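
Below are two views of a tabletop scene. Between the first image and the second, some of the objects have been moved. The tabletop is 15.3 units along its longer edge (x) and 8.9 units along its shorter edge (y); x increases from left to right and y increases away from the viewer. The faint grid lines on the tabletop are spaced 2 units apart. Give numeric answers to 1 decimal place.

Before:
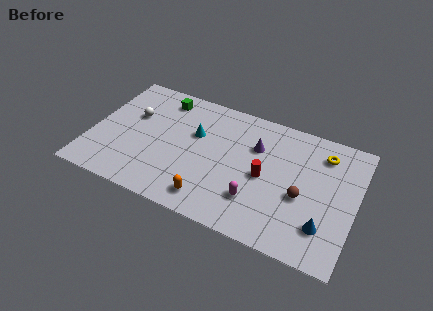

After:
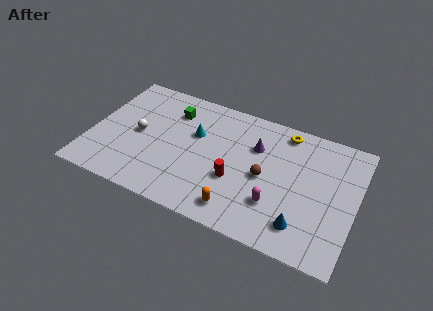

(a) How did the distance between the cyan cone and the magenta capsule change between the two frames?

+0.8

The distance was about 5.0 in the first image and 5.8 in the second, so they moved 0.8 units further apart.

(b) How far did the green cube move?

1.0

From (3.7, 7.5) to (4.4, 6.8), the green cube covered √(0.7² + 0.7²) ≈ 1.0 units.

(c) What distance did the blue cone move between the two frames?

1.3

The blue cone was near (13.7, 2.2) before and (12.5, 1.8) after, so it travelled √(1.2² + 0.4²) ≈ 1.3 units.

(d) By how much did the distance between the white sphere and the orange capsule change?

+0.3

The distance was about 6.6 in the first image and 6.9 in the second, so they moved 0.3 units further apart.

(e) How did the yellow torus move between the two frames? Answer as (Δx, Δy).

(-2.3, 0.7)

The yellow torus started near (13.2, 7.1) and ended near (10.9, 7.8).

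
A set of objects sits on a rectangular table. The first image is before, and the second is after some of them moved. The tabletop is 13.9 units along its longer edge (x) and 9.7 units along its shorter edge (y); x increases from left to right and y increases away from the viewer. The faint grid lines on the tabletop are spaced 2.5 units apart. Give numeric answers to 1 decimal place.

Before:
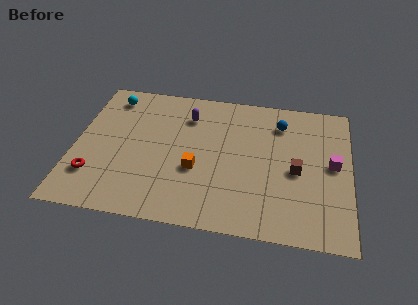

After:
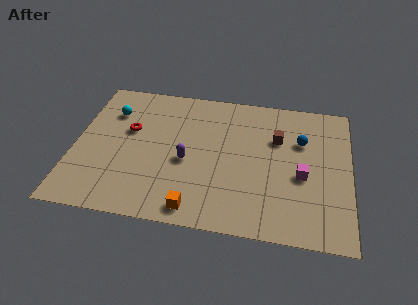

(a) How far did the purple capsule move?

3.2

The purple capsule moved from about (5.6, 7.4) to (5.7, 4.2), a distance of √(0.1² + 3.2²) ≈ 3.2.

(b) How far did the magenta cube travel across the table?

1.8

From (13.0, 5.1) to (11.5, 4.1), the magenta cube covered √(1.5² + 1.0²) ≈ 1.8 units.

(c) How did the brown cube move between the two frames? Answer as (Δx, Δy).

(-1.0, 2.1)

The brown cube was at about (11.2, 4.4) and moved to about (10.2, 6.5).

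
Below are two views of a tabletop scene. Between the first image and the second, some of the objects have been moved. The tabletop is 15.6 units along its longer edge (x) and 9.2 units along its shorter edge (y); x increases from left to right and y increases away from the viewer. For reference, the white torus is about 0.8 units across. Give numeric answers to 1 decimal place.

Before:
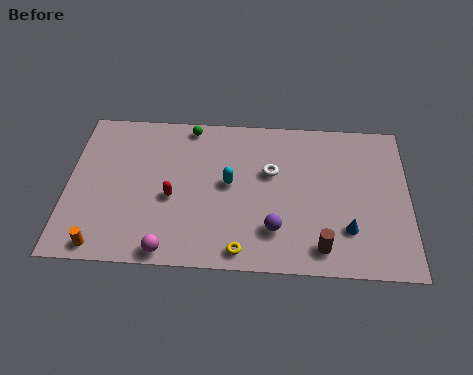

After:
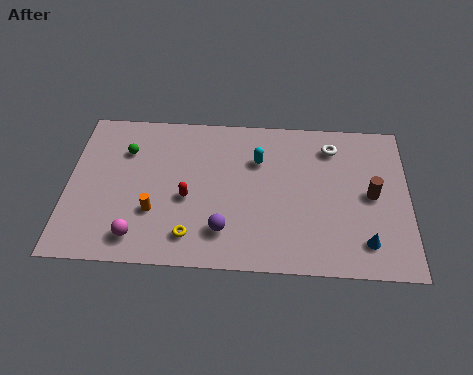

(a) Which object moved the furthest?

the brown cylinder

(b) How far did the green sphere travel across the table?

3.4

The green sphere moved from about (5.5, 8.3) to (2.6, 6.6), a distance of √(2.9² + 1.7²) ≈ 3.4.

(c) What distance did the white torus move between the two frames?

3.3

From (9.3, 5.7) to (12.1, 7.4), the white torus covered √(2.8² + 1.7²) ≈ 3.3 units.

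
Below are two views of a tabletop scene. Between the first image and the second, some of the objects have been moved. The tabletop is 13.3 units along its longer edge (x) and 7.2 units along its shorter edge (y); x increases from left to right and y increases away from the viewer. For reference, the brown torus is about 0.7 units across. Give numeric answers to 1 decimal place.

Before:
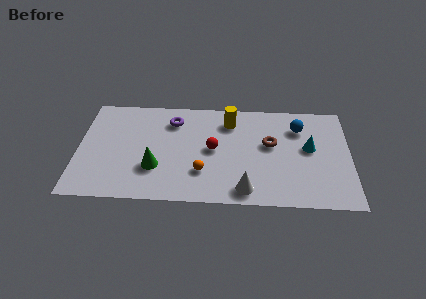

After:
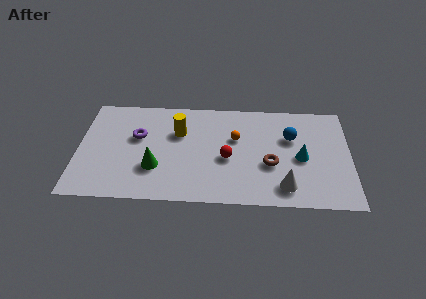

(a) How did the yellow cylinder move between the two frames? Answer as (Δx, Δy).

(-2.5, -0.9)

The yellow cylinder was at about (7.4, 5.7) and moved to about (4.9, 4.8).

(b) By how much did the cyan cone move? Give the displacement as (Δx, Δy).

(-0.4, -0.7)

The cyan cone started near (11.3, 4.0) and ended near (10.9, 3.3).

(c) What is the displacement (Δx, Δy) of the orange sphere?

(1.6, 2.4)

From the two frames, the orange sphere sits at roughly (6.1, 2.1) before and (7.7, 4.5) after.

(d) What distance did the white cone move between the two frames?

1.9

The white cone moved from about (8.2, 1.0) to (10.1, 1.3), a distance of √(1.9² + 0.3²) ≈ 1.9.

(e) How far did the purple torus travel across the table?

2.1

From (4.6, 5.6) to (2.9, 4.4), the purple torus covered √(1.7² + 1.2²) ≈ 2.1 units.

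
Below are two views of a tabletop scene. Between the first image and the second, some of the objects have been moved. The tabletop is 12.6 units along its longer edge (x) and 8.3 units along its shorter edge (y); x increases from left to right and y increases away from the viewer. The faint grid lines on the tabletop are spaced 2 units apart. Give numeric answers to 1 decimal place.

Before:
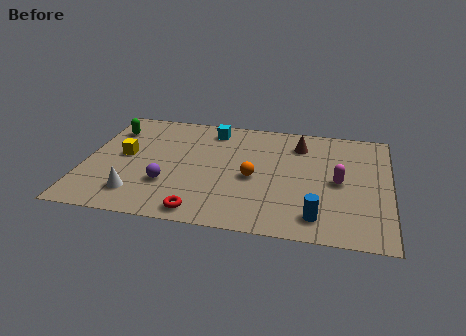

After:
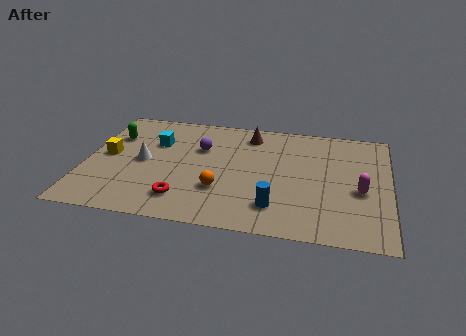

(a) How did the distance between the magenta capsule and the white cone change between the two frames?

+0.5

Before: roughly 8.5 units apart; after: 9.0. That's 0.5 units further apart.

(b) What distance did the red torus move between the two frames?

1.1

From (5.0, 0.9) to (4.2, 1.7), the red torus covered √(0.8² + 0.8²) ≈ 1.1 units.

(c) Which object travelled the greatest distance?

the purple sphere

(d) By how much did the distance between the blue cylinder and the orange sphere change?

-1.1

Before: roughly 3.5 units apart; after: 2.4. That's 1.1 units closer together.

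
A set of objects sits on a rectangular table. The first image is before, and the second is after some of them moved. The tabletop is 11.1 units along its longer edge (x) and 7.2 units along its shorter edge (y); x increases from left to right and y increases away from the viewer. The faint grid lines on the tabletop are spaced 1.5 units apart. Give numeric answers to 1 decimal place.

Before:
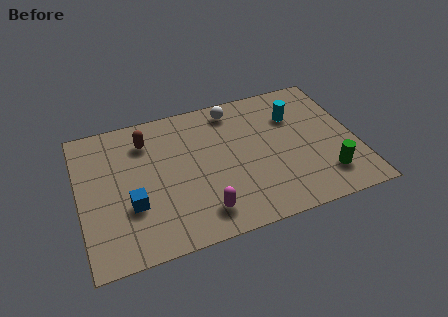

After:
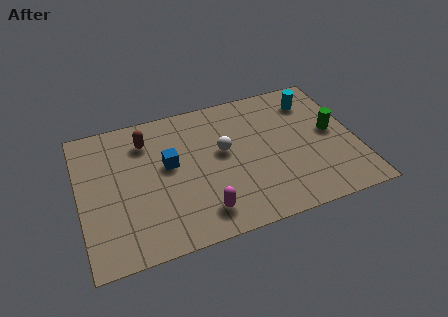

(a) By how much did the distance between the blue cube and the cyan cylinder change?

-1.1

Before: roughly 7.3 units apart; after: 6.2. That's 1.1 units closer together.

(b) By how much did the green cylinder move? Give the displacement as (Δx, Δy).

(0.5, 2.2)

The green cylinder started near (9.7, 1.6) and ended near (10.2, 3.8).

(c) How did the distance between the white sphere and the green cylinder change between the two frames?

-1.3

Before: roughly 5.7 units apart; after: 4.4. That's 1.3 units closer together.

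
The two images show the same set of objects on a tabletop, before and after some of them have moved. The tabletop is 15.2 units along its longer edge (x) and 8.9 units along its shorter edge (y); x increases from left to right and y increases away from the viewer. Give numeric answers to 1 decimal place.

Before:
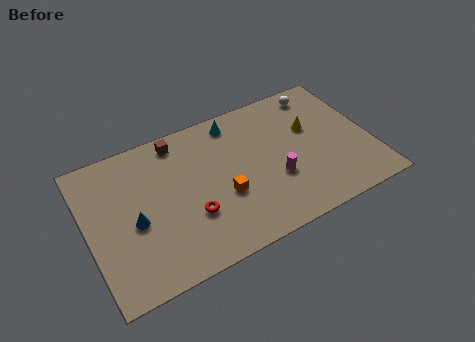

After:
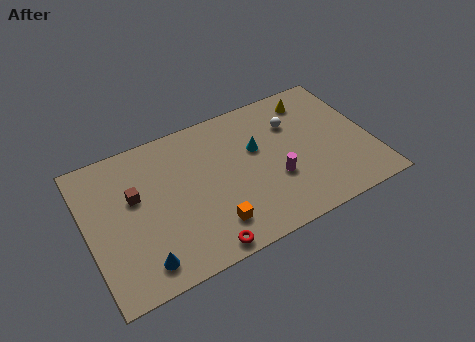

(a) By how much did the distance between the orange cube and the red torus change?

-0.5

They were about 1.8 units apart before and 1.3 after — 0.5 units closer together.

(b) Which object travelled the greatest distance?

the brown cube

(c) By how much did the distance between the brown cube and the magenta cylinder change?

+1.0

Before: roughly 6.6 units apart; after: 7.6. That's 1.0 units further apart.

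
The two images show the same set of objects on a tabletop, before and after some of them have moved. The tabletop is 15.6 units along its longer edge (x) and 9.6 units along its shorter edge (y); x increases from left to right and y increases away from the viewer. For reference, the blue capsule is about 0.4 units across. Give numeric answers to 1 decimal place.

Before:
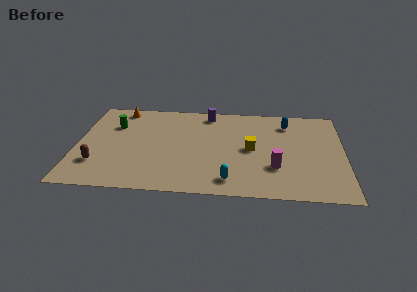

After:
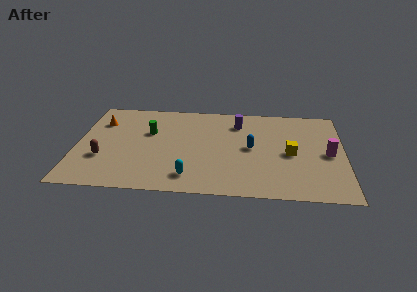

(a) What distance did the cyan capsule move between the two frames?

2.3

The cyan capsule was near (9.0, 1.5) before and (6.7, 1.7) after, so it travelled √(2.3² + 0.2²) ≈ 2.3 units.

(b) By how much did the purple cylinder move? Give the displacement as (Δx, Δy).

(1.8, -0.9)

The purple cylinder was at about (7.6, 8.4) and moved to about (9.4, 7.5).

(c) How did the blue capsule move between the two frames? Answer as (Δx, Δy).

(-2.1, -2.8)

From the two frames, the blue capsule sits at roughly (12.3, 7.7) before and (10.2, 4.9) after.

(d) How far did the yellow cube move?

2.3

The yellow cube was near (10.2, 4.8) before and (12.5, 4.5) after, so it travelled √(2.3² + 0.3²) ≈ 2.3 units.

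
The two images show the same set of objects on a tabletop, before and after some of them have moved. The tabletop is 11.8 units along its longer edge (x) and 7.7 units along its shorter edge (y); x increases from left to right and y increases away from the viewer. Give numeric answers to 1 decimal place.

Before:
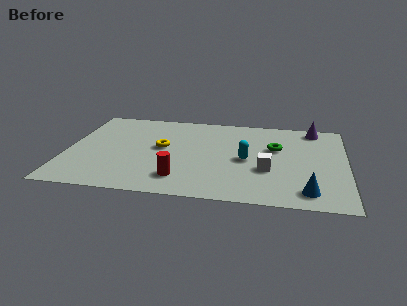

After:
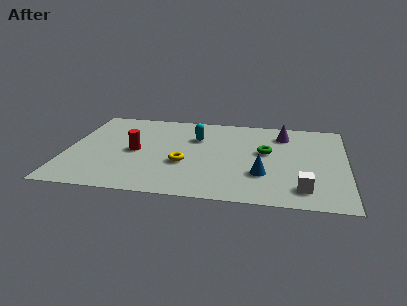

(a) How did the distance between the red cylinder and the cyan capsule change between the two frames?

-0.4

They were about 3.4 units apart before and 3.0 after — 0.4 units closer together.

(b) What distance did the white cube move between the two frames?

2.1

The white cube was near (8.5, 2.8) before and (10.0, 1.4) after, so it travelled √(1.5² + 1.4²) ≈ 2.1 units.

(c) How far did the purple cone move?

1.5

The purple cone was near (10.4, 6.8) before and (9.1, 6.1) after, so it travelled √(1.3² + 0.7²) ≈ 1.5 units.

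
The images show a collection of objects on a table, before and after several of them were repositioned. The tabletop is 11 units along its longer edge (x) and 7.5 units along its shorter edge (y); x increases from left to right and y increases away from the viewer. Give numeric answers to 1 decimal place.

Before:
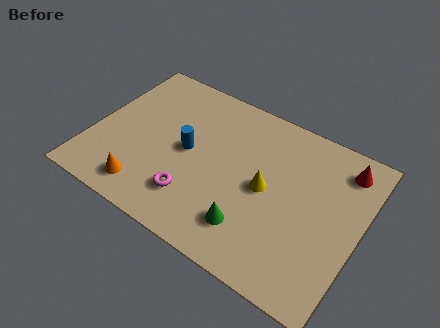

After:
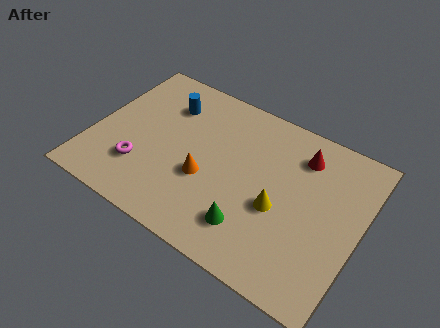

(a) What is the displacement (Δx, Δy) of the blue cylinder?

(-1.2, 1.8)

The blue cylinder started near (3.9, 3.8) and ended near (2.7, 5.6).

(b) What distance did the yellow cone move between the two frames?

0.8

The yellow cone was near (7.2, 3.7) before and (7.8, 3.1) after, so it travelled √(0.6² + 0.6²) ≈ 0.8 units.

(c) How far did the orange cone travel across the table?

2.8

The orange cone was near (2.6, 1.2) before and (4.8, 2.9) after, so it travelled √(2.2² + 1.7²) ≈ 2.8 units.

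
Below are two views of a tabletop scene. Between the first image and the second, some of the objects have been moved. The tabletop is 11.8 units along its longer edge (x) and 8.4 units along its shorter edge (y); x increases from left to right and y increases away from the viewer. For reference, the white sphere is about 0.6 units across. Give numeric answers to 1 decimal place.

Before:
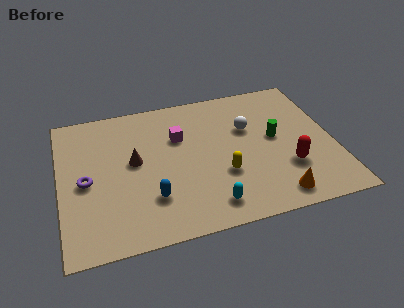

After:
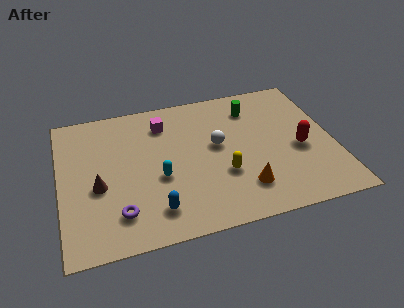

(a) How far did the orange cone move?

1.5

From (9.0, 1.1) to (7.7, 1.9), the orange cone covered √(1.3² + 0.8²) ≈ 1.5 units.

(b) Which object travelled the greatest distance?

the cyan capsule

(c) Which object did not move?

the yellow capsule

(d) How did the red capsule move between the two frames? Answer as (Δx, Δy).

(0.6, 1.0)

The red capsule was at about (9.7, 2.6) and moved to about (10.3, 3.6).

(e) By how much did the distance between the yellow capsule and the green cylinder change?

+1.1

Before: roughly 2.9 units apart; after: 4.0. That's 1.1 units further apart.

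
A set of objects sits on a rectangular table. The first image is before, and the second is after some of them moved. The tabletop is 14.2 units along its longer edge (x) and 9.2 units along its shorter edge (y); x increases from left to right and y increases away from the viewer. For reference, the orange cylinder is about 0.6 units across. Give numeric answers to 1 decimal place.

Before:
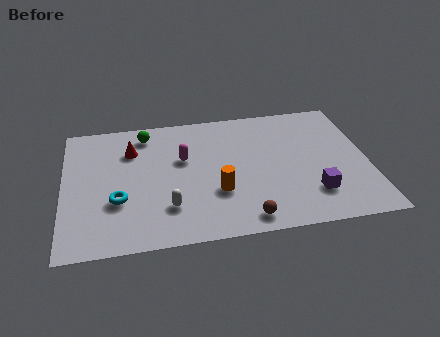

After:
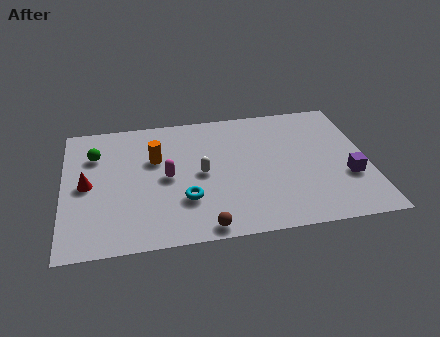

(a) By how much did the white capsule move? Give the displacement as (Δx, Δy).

(1.6, 2.1)

The white capsule started near (4.8, 2.4) and ended near (6.4, 4.5).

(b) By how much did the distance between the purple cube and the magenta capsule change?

+1.7

They were about 6.8 units apart before and 8.5 after — 1.7 units further apart.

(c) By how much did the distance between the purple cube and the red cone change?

+2.8

They were about 9.4 units apart before and 12.2 after — 2.8 units further apart.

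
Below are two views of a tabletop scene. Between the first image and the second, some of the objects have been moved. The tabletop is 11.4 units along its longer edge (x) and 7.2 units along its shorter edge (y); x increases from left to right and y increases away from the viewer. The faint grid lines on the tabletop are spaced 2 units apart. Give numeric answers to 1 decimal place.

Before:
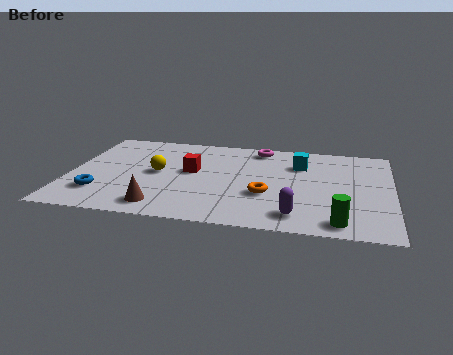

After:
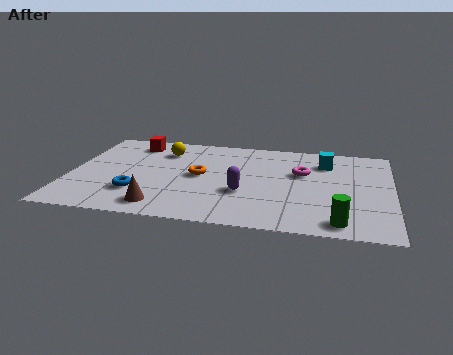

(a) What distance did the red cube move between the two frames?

3.0

The red cube moved from about (4.3, 4.0) to (2.1, 6.0), a distance of √(2.2² + 2.0²) ≈ 3.0.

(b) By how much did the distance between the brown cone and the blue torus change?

-1.0

The distance was about 2.3 in the first image and 1.3 in the second, so they moved 1.0 units closer together.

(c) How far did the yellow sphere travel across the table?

1.8

From (3.1, 3.7) to (3.2, 5.5), the yellow sphere covered √(0.1² + 1.8²) ≈ 1.8 units.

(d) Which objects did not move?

the green cylinder and the brown cone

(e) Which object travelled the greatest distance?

the red cube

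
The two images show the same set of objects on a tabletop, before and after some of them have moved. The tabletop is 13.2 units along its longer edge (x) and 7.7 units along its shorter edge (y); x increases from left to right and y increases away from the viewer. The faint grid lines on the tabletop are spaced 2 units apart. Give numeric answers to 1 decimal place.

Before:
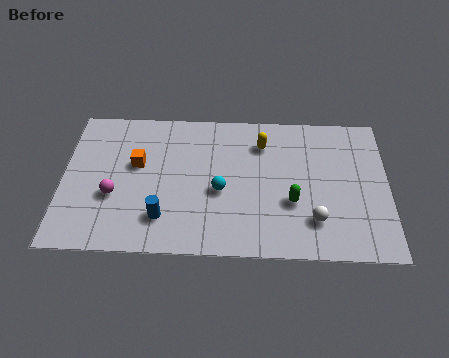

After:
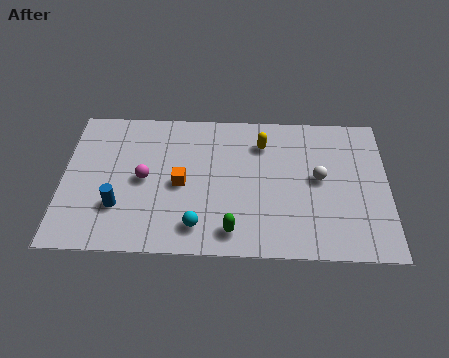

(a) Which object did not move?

the yellow capsule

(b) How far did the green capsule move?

2.9

The green capsule moved from about (9.3, 2.8) to (6.9, 1.2), a distance of √(2.4² + 1.6²) ≈ 2.9.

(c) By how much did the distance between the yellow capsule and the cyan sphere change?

+2.1

The distance was about 3.1 in the first image and 5.2 in the second, so they moved 2.1 units further apart.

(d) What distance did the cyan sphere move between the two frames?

2.1

The cyan sphere was near (6.4, 3.3) before and (5.5, 1.4) after, so it travelled √(0.9² + 1.9²) ≈ 2.1 units.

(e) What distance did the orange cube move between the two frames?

2.1

The orange cube moved from about (3.0, 4.6) to (4.8, 3.6), a distance of √(1.8² + 1.0²) ≈ 2.1.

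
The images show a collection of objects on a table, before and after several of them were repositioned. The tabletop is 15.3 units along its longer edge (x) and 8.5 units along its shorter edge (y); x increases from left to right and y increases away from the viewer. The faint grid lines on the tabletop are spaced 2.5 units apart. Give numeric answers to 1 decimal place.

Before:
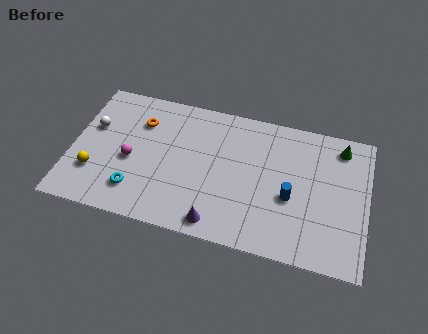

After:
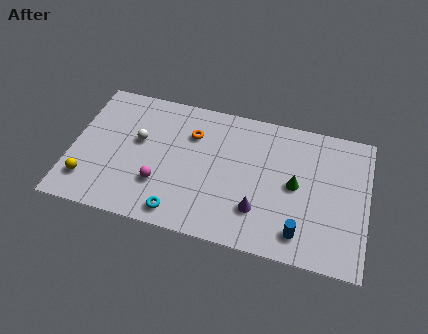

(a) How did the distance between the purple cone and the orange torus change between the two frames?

-1.5

They were about 6.8 units apart before and 5.3 after — 1.5 units closer together.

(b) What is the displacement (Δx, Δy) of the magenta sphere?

(1.6, -1.1)

The magenta sphere started near (3.1, 3.7) and ended near (4.7, 2.6).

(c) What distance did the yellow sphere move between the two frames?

0.7

From (1.3, 2.5) to (1.0, 1.9), the yellow sphere covered √(0.3² + 0.6²) ≈ 0.7 units.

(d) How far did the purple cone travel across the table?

2.4

The purple cone moved from about (7.8, 1.0) to (9.8, 2.3), a distance of √(2.0² + 1.3²) ≈ 2.4.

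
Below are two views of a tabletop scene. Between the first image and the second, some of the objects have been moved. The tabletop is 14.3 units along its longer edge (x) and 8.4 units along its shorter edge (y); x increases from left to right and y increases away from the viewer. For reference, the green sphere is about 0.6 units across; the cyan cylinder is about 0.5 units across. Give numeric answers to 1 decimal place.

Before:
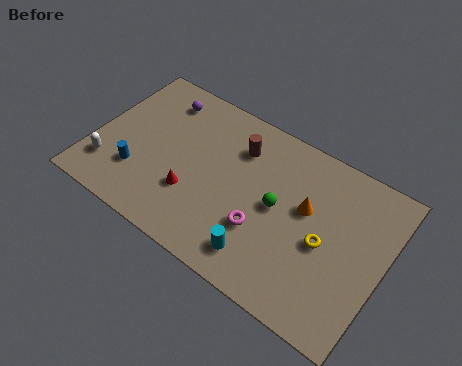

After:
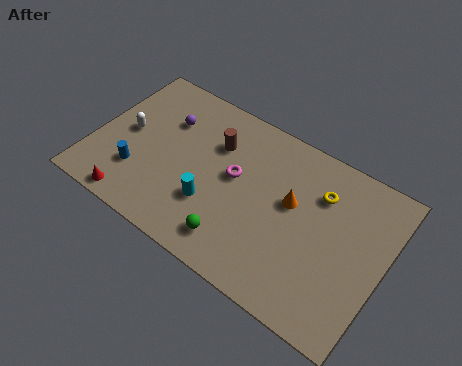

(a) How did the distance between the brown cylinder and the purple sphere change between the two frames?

-1.6

They were about 4.1 units apart before and 2.5 after — 1.6 units closer together.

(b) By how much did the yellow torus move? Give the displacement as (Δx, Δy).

(-0.6, 2.3)

The yellow torus started near (11.5, 3.8) and ended near (10.9, 6.1).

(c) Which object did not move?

the blue cylinder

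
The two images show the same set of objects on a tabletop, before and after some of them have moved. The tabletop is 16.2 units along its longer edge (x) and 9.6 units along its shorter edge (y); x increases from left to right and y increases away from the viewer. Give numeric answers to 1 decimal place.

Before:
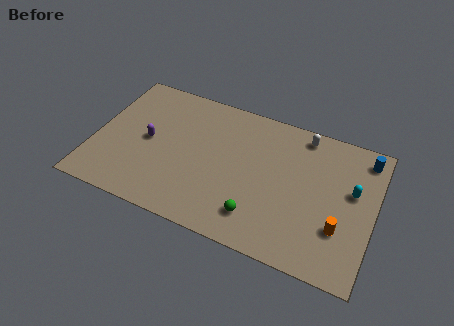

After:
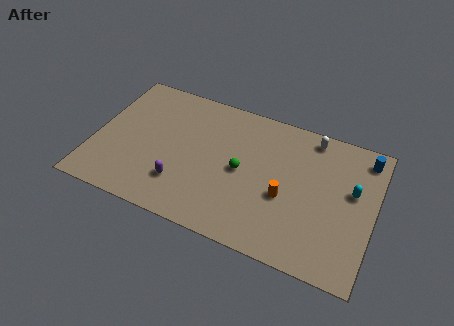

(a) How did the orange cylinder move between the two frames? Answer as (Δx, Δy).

(-3.2, 0.9)

The orange cylinder started near (14.4, 3.0) and ended near (11.2, 3.9).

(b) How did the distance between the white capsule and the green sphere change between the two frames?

-1.5

Before: roughly 6.8 units apart; after: 5.3. That's 1.5 units closer together.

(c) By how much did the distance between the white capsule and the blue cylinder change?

-0.5

Before: roughly 3.6 units apart; after: 3.1. That's 0.5 units closer together.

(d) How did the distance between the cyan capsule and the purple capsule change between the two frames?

-1.7

Before: roughly 11.8 units apart; after: 10.1. That's 1.7 units closer together.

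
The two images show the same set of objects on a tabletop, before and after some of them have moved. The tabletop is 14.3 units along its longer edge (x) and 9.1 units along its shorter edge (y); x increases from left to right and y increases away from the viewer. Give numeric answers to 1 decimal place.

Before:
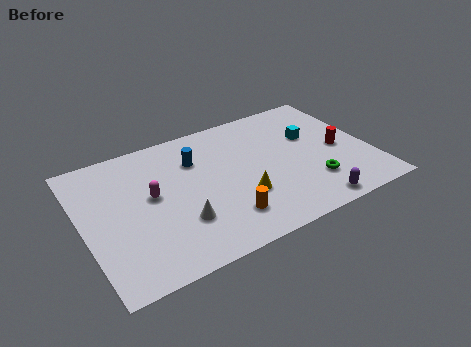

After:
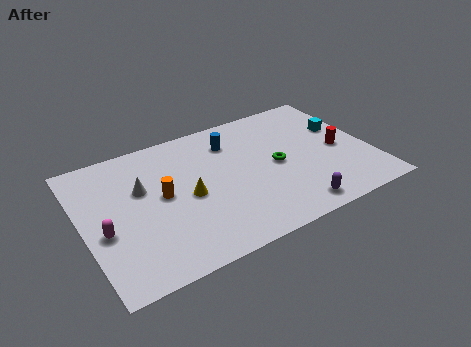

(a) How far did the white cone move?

3.4

The white cone was near (4.5, 2.7) before and (3.0, 5.7) after, so it travelled √(1.5² + 3.0²) ≈ 3.4 units.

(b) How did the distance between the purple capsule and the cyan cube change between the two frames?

+0.8

They were about 4.9 units apart before and 5.7 after — 0.8 units further apart.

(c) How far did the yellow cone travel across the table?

2.8

The yellow cone was near (7.6, 3.0) before and (5.1, 4.2) after, so it travelled √(2.5² + 1.2²) ≈ 2.8 units.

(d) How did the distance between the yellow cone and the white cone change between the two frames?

-0.5

The distance was about 3.1 in the first image and 2.6 in the second, so they moved 0.5 units closer together.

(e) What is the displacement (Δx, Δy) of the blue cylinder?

(1.9, 0.5)

From the two frames, the blue cylinder sits at roughly (5.8, 6.5) before and (7.7, 7.0) after.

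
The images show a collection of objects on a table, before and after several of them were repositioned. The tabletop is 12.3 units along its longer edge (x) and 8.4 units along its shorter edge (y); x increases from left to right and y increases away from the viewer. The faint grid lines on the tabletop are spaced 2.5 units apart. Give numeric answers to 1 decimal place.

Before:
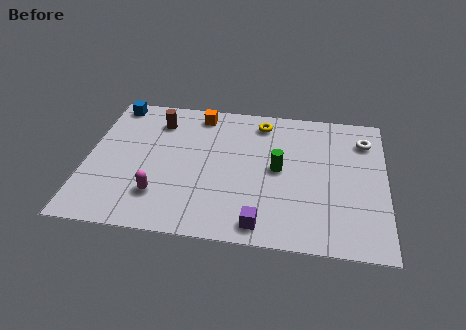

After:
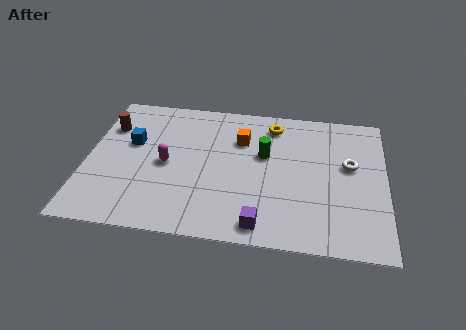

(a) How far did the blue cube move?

2.6

From (0.9, 7.5) to (1.8, 5.1), the blue cube covered √(0.9² + 2.4²) ≈ 2.6 units.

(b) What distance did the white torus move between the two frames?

1.7

The white torus moved from about (11.4, 6.5) to (10.8, 4.9), a distance of √(0.6² + 1.6²) ≈ 1.7.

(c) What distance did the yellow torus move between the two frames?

0.5

From (7.1, 7.1) to (7.6, 7.0), the yellow torus covered √(0.5² + 0.1²) ≈ 0.5 units.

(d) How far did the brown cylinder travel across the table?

2.1

From (2.8, 6.6) to (0.8, 6.0), the brown cylinder covered √(2.0² + 0.6²) ≈ 2.1 units.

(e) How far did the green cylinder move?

1.0

The green cylinder moved from about (7.9, 4.3) to (7.3, 5.1), a distance of √(0.6² + 0.8²) ≈ 1.0.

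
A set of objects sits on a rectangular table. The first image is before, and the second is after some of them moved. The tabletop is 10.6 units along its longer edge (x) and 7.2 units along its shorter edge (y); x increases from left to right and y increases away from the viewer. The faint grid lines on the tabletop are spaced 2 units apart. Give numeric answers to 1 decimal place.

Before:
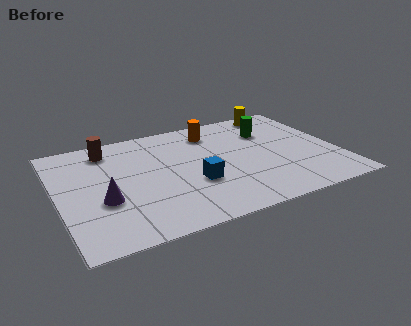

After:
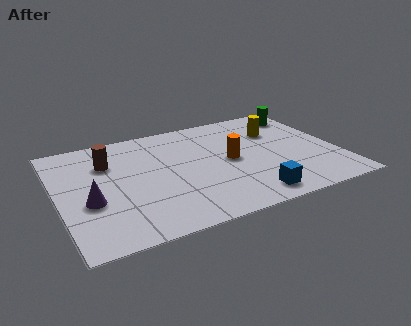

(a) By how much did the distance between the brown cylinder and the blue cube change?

+1.9

The distance was about 4.5 in the first image and 6.4 in the second, so they moved 1.9 units further apart.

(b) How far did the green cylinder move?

1.7

From (8.2, 5.1) to (9.7, 5.9), the green cylinder covered √(1.5² + 0.8²) ≈ 1.7 units.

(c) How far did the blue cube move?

2.5

From (5.0, 2.6) to (6.9, 1.0), the blue cube covered √(1.9² + 1.6²) ≈ 2.5 units.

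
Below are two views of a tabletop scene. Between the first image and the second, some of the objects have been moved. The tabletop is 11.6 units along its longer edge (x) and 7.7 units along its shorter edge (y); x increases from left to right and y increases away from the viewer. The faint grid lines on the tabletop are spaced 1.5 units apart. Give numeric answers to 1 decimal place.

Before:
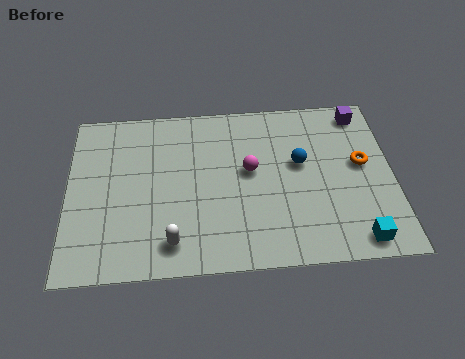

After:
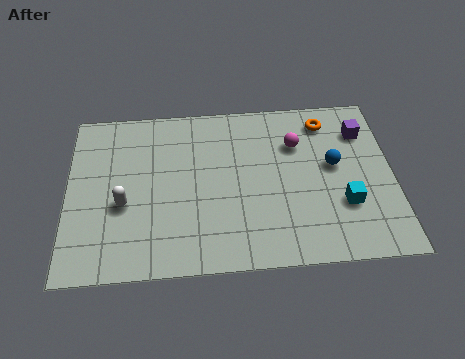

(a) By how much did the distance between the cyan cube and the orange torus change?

+0.5

They were about 3.4 units apart before and 3.9 after — 0.5 units further apart.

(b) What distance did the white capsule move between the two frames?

2.5

From (3.7, 1.3) to (2.0, 3.1), the white capsule covered √(1.7² + 1.8²) ≈ 2.5 units.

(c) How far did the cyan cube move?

1.6

The cyan cube was near (10.2, 0.9) before and (9.8, 2.5) after, so it travelled √(0.4² + 1.6²) ≈ 1.6 units.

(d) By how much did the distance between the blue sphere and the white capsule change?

+2.0

Before: roughly 5.6 units apart; after: 7.6. That's 2.0 units further apart.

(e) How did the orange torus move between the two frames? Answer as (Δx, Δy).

(-1.2, 2.1)

From the two frames, the orange torus sits at roughly (10.5, 4.3) before and (9.3, 6.4) after.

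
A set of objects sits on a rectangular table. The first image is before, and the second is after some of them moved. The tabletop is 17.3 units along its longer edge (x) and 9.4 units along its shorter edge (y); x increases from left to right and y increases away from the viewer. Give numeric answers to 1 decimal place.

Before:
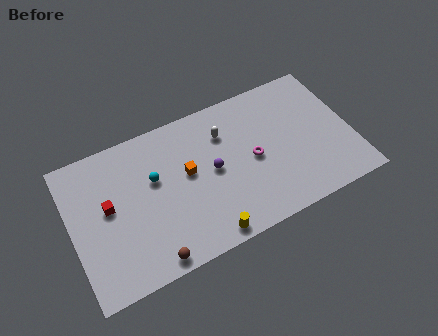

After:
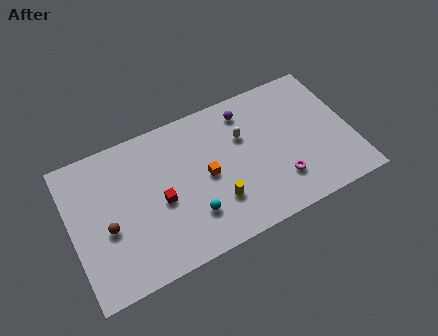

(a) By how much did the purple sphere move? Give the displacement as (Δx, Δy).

(2.5, 3.0)

From the two frames, the purple sphere sits at roughly (8.7, 4.8) before and (11.2, 7.8) after.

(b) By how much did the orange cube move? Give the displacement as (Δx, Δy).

(1.1, -0.7)

The orange cube started near (7.2, 5.3) and ended near (8.3, 4.6).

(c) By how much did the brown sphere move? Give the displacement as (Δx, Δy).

(-2.3, 3.0)

The brown sphere started near (4.4, 0.9) and ended near (2.1, 3.9).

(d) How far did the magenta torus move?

2.5

The magenta torus moved from about (11.2, 4.5) to (12.6, 2.4), a distance of √(1.4² + 2.1²) ≈ 2.5.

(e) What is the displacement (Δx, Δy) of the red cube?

(3.1, -1.0)

The red cube started near (2.3, 5.2) and ended near (5.4, 4.2).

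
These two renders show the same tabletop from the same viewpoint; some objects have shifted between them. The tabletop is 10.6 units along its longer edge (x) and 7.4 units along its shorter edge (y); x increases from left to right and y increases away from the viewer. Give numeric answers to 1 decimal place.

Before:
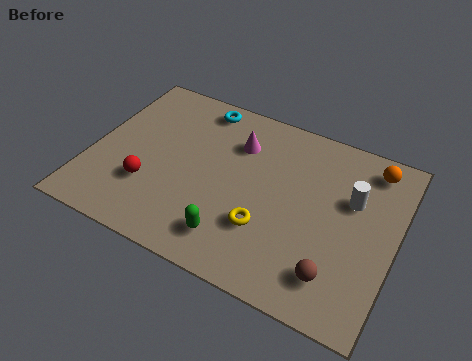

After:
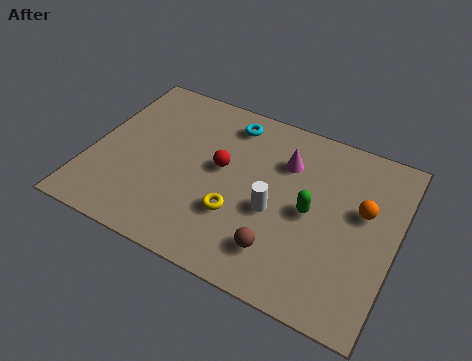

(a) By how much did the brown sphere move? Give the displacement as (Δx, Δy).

(-1.9, 0.1)

From the two frames, the brown sphere sits at roughly (8.8, 1.5) before and (6.9, 1.6) after.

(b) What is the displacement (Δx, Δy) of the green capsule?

(2.4, 2.2)

The green capsule started near (5.3, 1.4) and ended near (7.7, 3.6).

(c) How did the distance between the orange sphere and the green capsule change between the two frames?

-4.6

The distance was about 6.5 in the first image and 1.9 in the second, so they moved 4.6 units closer together.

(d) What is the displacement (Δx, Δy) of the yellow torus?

(-1.0, 0.1)

The yellow torus was at about (6.3, 2.3) and moved to about (5.3, 2.4).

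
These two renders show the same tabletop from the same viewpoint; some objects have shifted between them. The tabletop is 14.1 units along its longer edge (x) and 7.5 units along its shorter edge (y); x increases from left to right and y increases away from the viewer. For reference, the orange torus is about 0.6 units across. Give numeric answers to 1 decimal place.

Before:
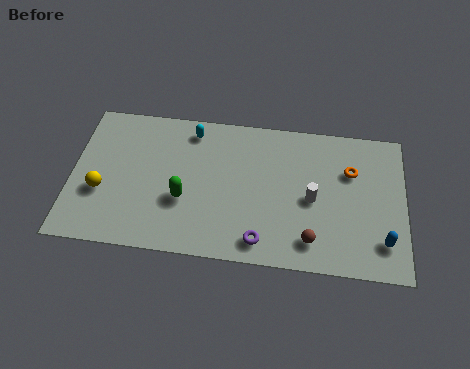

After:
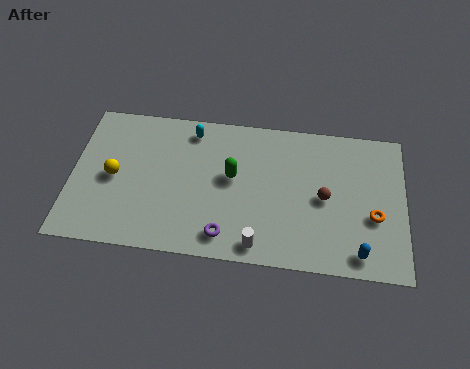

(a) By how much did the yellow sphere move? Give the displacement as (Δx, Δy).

(0.5, 0.8)

The yellow sphere started near (1.3, 2.8) and ended near (1.8, 3.6).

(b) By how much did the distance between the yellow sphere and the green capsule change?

+1.5

The distance was about 3.5 in the first image and 5.0 in the second, so they moved 1.5 units further apart.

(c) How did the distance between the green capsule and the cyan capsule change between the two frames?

-0.8

They were about 3.6 units apart before and 2.8 after — 0.8 units closer together.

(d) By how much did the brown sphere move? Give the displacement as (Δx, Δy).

(0.5, 2.2)

From the two frames, the brown sphere sits at roughly (10.2, 1.4) before and (10.7, 3.6) after.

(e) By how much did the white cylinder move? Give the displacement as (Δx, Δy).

(-2.2, -2.6)

The white cylinder started near (10.2, 3.5) and ended near (8.0, 0.9).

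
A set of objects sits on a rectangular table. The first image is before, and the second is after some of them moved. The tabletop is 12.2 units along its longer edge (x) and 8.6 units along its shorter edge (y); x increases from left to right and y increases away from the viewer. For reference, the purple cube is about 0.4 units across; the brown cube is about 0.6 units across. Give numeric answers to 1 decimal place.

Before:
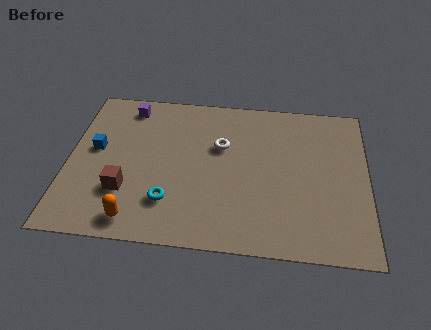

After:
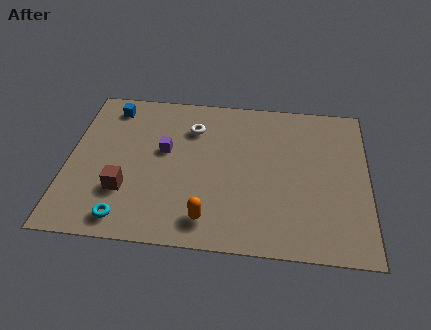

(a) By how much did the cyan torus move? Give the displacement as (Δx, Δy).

(-1.7, -1.1)

From the two frames, the cyan torus sits at roughly (4.2, 2.2) before and (2.5, 1.1) after.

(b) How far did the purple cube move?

2.9

The purple cube was near (2.3, 7.4) before and (3.9, 5.0) after, so it travelled √(1.6² + 2.4²) ≈ 2.9 units.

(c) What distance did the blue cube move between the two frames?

2.5

The blue cube was near (1.1, 4.8) before and (1.6, 7.3) after, so it travelled √(0.5² + 2.5²) ≈ 2.5 units.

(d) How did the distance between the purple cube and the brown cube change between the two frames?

-2.0

Before: roughly 4.8 units apart; after: 2.8. That's 2.0 units closer together.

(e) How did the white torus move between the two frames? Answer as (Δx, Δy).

(-1.2, 0.9)

The white torus was at about (6.2, 5.5) and moved to about (5.0, 6.4).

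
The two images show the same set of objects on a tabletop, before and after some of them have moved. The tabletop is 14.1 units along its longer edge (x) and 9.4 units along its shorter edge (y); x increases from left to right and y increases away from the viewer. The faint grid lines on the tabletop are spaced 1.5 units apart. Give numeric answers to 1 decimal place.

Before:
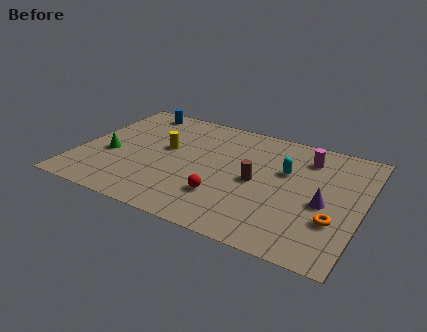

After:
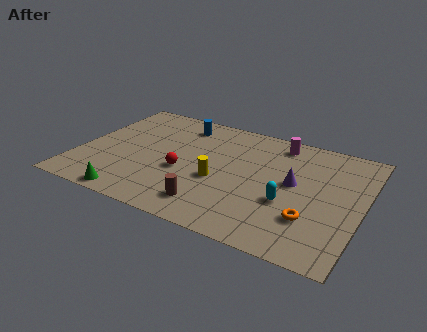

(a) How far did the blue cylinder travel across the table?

2.5

The blue cylinder was near (2.2, 8.3) before and (4.6, 7.8) after, so it travelled √(2.4² + 0.5²) ≈ 2.5 units.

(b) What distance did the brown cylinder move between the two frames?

3.4

The brown cylinder moved from about (8.9, 4.5) to (7.0, 1.7), a distance of √(1.9² + 2.8²) ≈ 3.4.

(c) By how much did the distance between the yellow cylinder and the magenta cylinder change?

-2.2

Before: roughly 7.2 units apart; after: 5.0. That's 2.2 units closer together.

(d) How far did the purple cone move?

1.9

The purple cone was near (12.3, 4.1) before and (10.7, 5.1) after, so it travelled √(1.6² + 1.0²) ≈ 1.9 units.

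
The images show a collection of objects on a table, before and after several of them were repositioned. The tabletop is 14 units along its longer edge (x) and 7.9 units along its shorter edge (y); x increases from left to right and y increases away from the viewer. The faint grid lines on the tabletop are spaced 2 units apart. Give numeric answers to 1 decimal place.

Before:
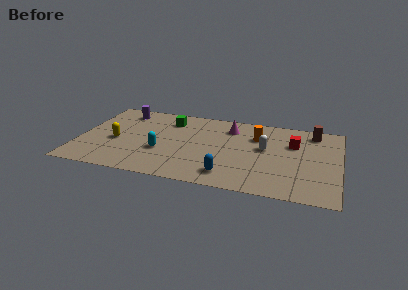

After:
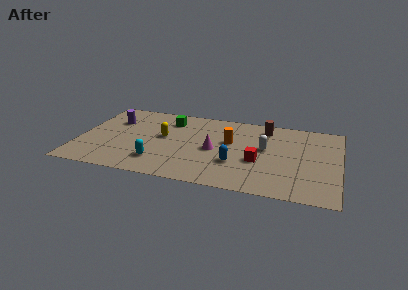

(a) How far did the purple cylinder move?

1.2

The purple cylinder moved from about (2.1, 6.6) to (1.7, 5.5), a distance of √(0.4² + 1.1²) ≈ 1.2.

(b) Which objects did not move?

the green cube and the white capsule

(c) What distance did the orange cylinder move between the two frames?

1.7

From (9.5, 5.6) to (8.1, 4.7), the orange cylinder covered √(1.4² + 0.9²) ≈ 1.7 units.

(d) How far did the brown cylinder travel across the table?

2.6

The brown cylinder was near (12.5, 6.7) before and (9.9, 6.6) after, so it travelled √(2.6² + 0.1²) ≈ 2.6 units.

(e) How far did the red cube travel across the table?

2.8

From (11.5, 5.3) to (9.7, 3.1), the red cube covered √(1.8² + 2.2²) ≈ 2.8 units.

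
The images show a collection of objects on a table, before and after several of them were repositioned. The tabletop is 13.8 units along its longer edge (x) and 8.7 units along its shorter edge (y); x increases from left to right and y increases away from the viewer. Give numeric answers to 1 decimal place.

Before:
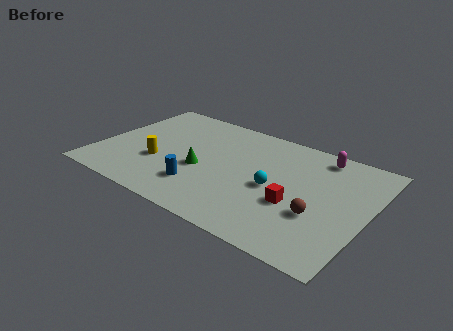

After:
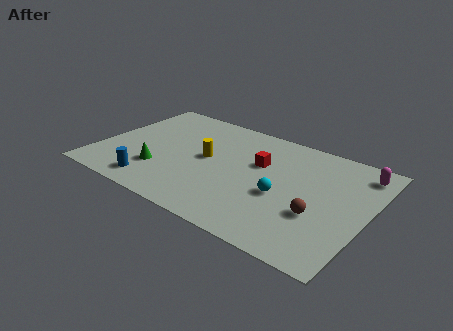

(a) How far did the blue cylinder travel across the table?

2.5

The blue cylinder moved from about (5.6, 2.2) to (3.3, 1.3), a distance of √(2.3² + 0.9²) ≈ 2.5.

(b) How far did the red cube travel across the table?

3.1

The red cube moved from about (10.3, 3.3) to (8.1, 5.5), a distance of √(2.2² + 2.2²) ≈ 3.1.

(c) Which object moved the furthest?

the red cube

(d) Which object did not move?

the brown sphere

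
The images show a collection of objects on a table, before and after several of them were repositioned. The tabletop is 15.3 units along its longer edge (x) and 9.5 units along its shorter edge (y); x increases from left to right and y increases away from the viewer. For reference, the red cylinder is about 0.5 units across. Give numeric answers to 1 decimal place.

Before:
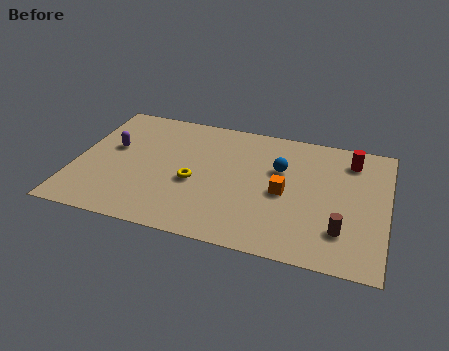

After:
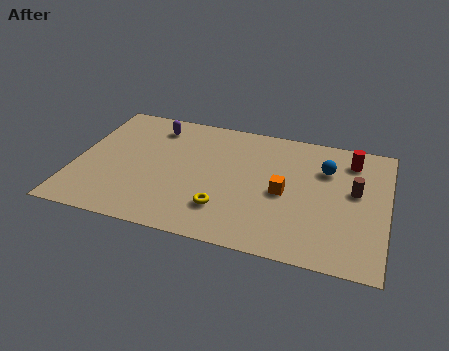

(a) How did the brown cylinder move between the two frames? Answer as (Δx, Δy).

(0.5, 3.0)

The brown cylinder was at about (13.2, 2.4) and moved to about (13.7, 5.4).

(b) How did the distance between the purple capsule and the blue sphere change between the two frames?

+0.4

They were about 8.3 units apart before and 8.7 after — 0.4 units further apart.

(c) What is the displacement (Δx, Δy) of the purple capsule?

(1.9, 2.2)

From the two frames, the purple capsule sits at roughly (1.7, 5.6) before and (3.6, 7.8) after.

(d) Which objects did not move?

the red cylinder and the orange cube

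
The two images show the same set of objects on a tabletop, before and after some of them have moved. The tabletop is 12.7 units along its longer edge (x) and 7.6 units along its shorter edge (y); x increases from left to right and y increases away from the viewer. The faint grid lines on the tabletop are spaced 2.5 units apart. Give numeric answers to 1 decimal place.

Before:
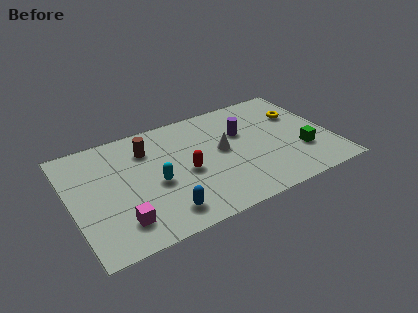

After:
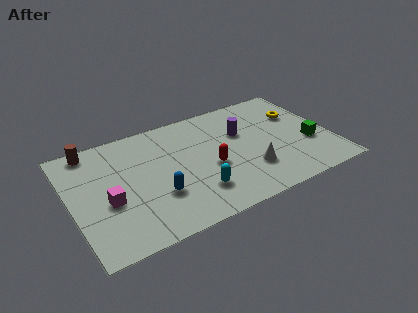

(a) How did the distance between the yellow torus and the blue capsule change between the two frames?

-0.4

They were about 8.2 units apart before and 7.8 after — 0.4 units closer together.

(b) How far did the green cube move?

0.6

From (11.1, 2.4) to (11.6, 2.8), the green cube covered √(0.5² + 0.4²) ≈ 0.6 units.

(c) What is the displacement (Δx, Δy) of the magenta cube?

(-0.4, 1.5)

The magenta cube started near (2.1, 1.6) and ended near (1.7, 3.1).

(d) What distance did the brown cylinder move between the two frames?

2.8

The brown cylinder moved from about (3.9, 5.7) to (1.3, 6.8), a distance of √(2.6² + 1.1²) ≈ 2.8.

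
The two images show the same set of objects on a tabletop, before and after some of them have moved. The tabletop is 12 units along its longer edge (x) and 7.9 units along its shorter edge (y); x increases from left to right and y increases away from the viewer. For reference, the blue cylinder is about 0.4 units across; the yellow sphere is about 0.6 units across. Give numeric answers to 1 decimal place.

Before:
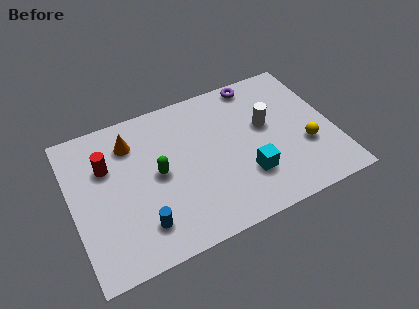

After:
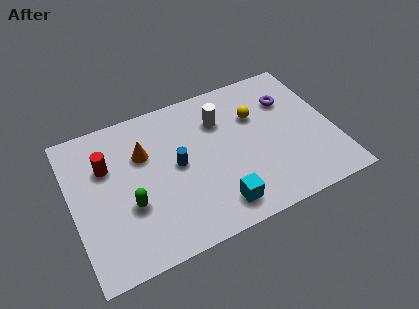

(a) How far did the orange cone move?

0.9

The orange cone moved from about (2.9, 6.1) to (3.4, 5.3), a distance of √(0.5² + 0.8²) ≈ 0.9.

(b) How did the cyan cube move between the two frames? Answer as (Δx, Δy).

(-1.5, -1.0)

From the two frames, the cyan cube sits at roughly (7.8, 2.3) before and (6.3, 1.3) after.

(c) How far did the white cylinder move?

2.3

The white cylinder was near (9.0, 4.6) before and (7.0, 5.7) after, so it travelled √(2.0² + 1.1²) ≈ 2.3 units.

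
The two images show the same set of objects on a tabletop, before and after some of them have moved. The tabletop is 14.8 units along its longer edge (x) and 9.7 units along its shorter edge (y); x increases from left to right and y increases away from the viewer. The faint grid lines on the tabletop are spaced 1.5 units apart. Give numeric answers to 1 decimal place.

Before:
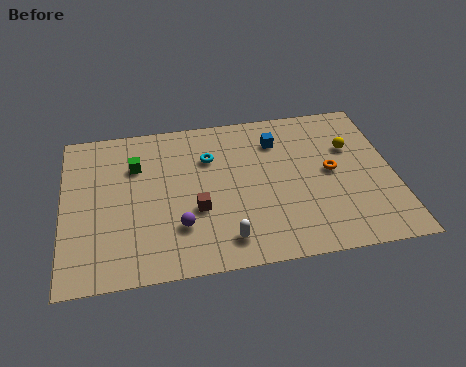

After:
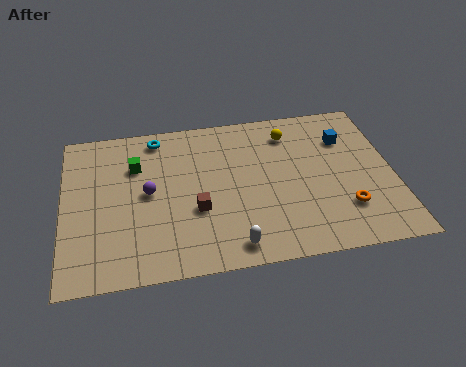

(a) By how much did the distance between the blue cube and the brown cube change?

+2.3

Before: roughly 5.4 units apart; after: 7.7. That's 2.3 units further apart.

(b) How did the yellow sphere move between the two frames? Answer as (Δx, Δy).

(-2.7, 1.4)

From the two frames, the yellow sphere sits at roughly (13.0, 6.4) before and (10.3, 7.8) after.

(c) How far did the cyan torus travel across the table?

2.9

The cyan torus moved from about (6.6, 6.8) to (4.3, 8.5), a distance of √(2.3² + 1.7²) ≈ 2.9.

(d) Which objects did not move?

the brown cube and the green cube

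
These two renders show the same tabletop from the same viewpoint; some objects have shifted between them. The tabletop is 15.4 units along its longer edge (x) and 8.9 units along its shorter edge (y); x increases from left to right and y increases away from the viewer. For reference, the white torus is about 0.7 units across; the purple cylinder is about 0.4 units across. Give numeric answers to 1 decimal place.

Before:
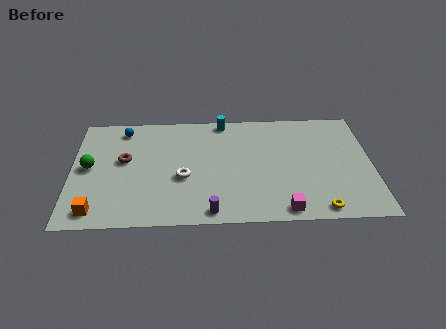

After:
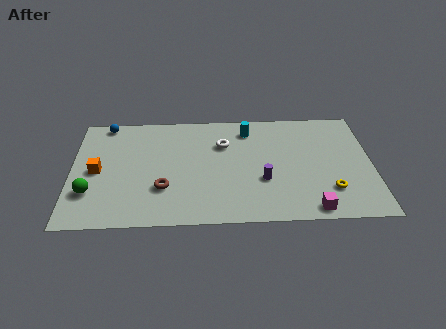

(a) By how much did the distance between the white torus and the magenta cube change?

+1.1

They were about 5.8 units apart before and 6.9 after — 1.1 units further apart.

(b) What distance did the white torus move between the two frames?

3.3

From (5.7, 3.6) to (7.8, 6.2), the white torus covered √(2.1² + 2.6²) ≈ 3.3 units.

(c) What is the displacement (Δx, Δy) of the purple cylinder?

(2.7, 2.3)

From the two frames, the purple cylinder sits at roughly (7.1, 0.9) before and (9.8, 3.2) after.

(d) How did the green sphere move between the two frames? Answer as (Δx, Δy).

(0.1, -2.0)

The green sphere was at about (0.9, 4.6) and moved to about (1.0, 2.6).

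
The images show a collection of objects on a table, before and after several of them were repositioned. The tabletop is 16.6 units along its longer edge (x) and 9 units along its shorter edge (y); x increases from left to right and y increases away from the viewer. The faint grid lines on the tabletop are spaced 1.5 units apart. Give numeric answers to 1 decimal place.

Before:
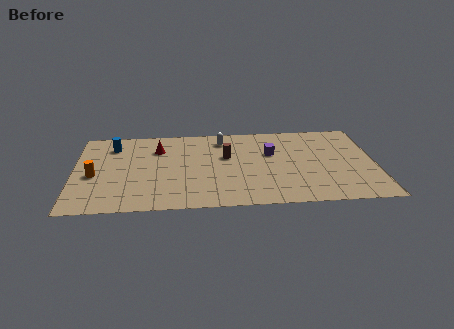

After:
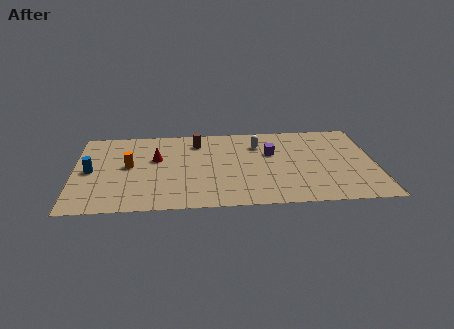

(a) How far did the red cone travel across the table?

1.1

From (4.6, 6.6) to (4.5, 5.5), the red cone covered √(0.1² + 1.1²) ≈ 1.1 units.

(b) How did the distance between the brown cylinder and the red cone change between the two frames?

-1.1

Before: roughly 4.0 units apart; after: 2.9. That's 1.1 units closer together.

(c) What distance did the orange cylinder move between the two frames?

2.1

From (1.1, 3.9) to (3.0, 4.8), the orange cylinder covered √(1.9² + 0.9²) ≈ 2.1 units.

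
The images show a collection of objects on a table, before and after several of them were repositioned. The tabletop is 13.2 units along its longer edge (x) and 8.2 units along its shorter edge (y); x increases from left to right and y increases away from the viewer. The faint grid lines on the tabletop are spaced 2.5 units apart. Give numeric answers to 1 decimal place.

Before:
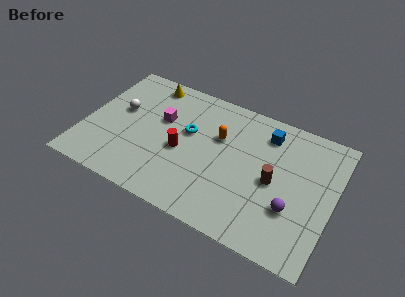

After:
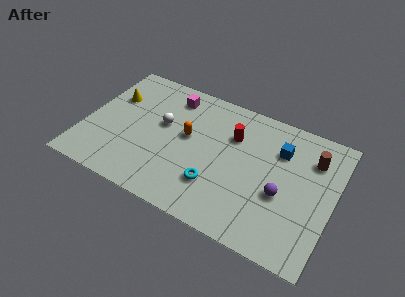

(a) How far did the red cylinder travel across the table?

3.3

The red cylinder was near (5.2, 3.6) before and (7.7, 5.7) after, so it travelled √(2.5² + 2.1²) ≈ 3.3 units.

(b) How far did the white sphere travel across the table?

2.3

The white sphere was near (1.7, 4.8) before and (4.0, 4.8) after, so it travelled √(2.3² + 0.0²) ≈ 2.3 units.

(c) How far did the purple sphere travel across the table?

0.8

The purple sphere moved from about (11.2, 2.7) to (10.6, 3.3), a distance of √(0.6² + 0.6²) ≈ 0.8.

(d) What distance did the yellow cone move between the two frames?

2.4

From (2.9, 7.2) to (1.2, 5.5), the yellow cone covered √(1.7² + 1.7²) ≈ 2.4 units.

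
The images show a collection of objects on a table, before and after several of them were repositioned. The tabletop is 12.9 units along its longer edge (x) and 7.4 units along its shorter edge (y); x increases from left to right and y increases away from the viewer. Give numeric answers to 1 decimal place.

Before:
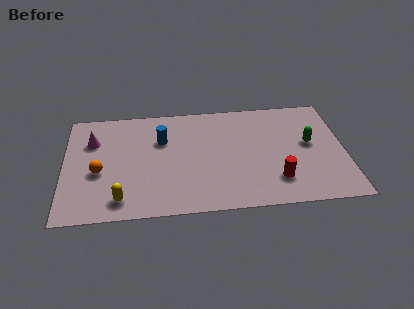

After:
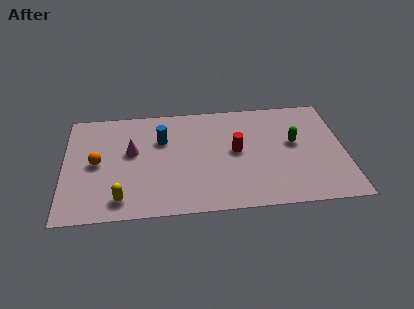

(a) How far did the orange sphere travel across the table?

0.6

The orange sphere was near (1.6, 3.1) before and (1.5, 3.7) after, so it travelled √(0.1² + 0.6²) ≈ 0.6 units.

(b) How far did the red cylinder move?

2.8

The red cylinder moved from about (9.7, 1.8) to (7.9, 3.9), a distance of √(1.8² + 2.1²) ≈ 2.8.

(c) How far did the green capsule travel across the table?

0.7

The green capsule moved from about (11.3, 4.1) to (10.6, 4.2), a distance of √(0.7² + 0.1²) ≈ 0.7.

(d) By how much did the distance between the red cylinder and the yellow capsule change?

-1.2

They were about 7.1 units apart before and 5.9 after — 1.2 units closer together.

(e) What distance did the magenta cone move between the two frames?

2.0

The magenta cone moved from about (1.3, 5.2) to (3.1, 4.3), a distance of √(1.8² + 0.9²) ≈ 2.0.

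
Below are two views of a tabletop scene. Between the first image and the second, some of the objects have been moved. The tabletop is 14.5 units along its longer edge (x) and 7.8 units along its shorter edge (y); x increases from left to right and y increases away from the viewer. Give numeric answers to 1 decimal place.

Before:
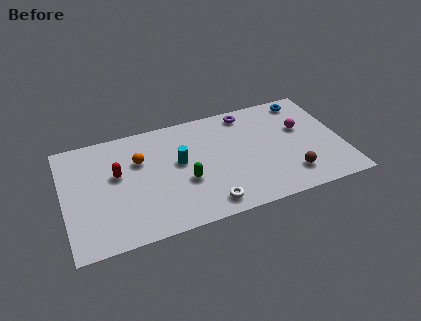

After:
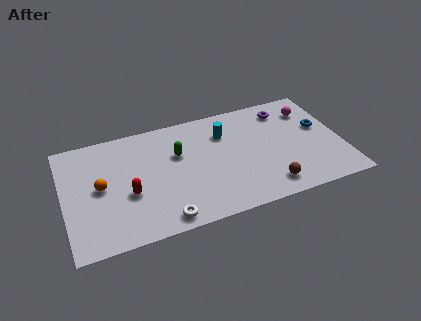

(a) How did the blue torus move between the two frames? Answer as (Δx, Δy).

(0.6, -2.2)

The blue torus started near (12.9, 6.8) and ended near (13.5, 4.6).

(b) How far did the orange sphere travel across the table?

2.4

The orange sphere moved from about (4.0, 5.2) to (1.9, 4.0), a distance of √(2.1² + 1.2²) ≈ 2.4.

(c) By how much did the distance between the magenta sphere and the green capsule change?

+0.6

Before: roughly 6.6 units apart; after: 7.2. That's 0.6 units further apart.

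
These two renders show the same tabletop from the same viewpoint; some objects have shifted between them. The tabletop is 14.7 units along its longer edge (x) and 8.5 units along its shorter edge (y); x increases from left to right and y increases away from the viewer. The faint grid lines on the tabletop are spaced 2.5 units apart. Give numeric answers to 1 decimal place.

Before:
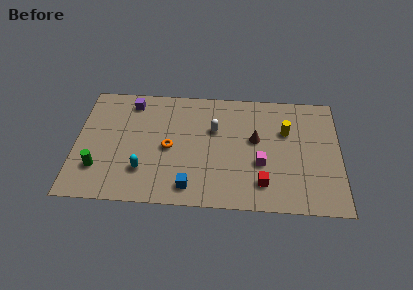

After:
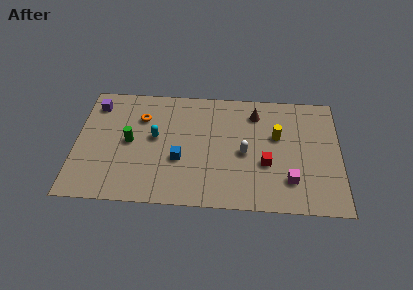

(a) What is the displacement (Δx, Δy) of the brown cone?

(0.0, 1.9)

The brown cone was at about (10.0, 4.9) and moved to about (10.0, 6.8).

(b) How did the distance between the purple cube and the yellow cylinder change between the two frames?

+1.5

Before: roughly 8.8 units apart; after: 10.3. That's 1.5 units further apart.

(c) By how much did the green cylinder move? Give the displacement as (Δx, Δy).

(1.7, 2.0)

The green cylinder was at about (1.3, 2.3) and moved to about (3.0, 4.3).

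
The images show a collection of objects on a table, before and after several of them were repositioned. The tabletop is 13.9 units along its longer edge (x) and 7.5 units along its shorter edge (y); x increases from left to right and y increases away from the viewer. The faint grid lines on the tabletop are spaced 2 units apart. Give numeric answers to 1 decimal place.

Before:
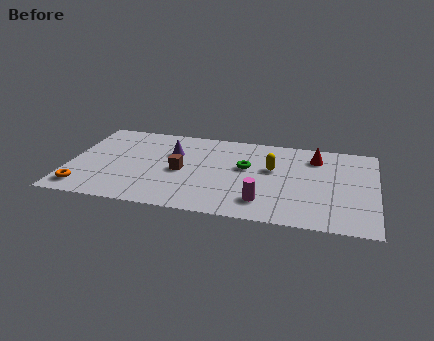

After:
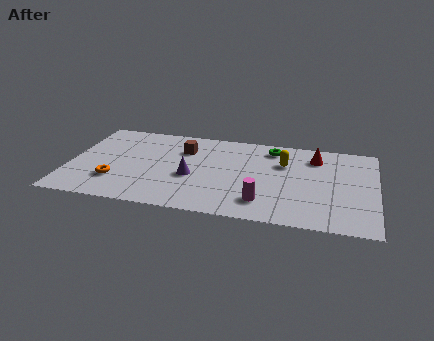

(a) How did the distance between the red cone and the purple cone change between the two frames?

-0.4

The distance was about 6.6 in the first image and 6.2 in the second, so they moved 0.4 units closer together.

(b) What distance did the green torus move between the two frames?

2.2

The green torus was near (8.0, 4.4) before and (9.1, 6.3) after, so it travelled √(1.1² + 1.9²) ≈ 2.2 units.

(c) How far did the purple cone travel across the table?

2.1

From (4.6, 5.0) to (5.6, 3.1), the purple cone covered √(1.0² + 1.9²) ≈ 2.1 units.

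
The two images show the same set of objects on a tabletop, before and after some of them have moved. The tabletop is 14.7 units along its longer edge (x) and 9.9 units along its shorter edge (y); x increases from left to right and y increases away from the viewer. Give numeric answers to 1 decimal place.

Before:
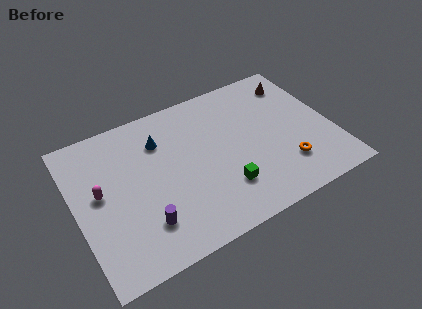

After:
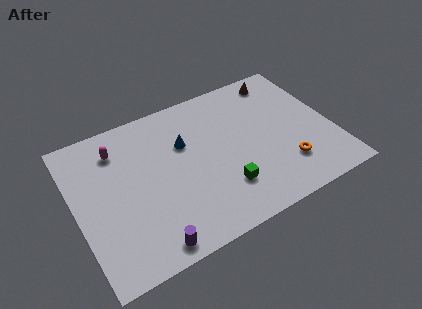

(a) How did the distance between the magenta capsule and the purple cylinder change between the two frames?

+3.2

Before: roughly 3.7 units apart; after: 6.9. That's 3.2 units further apart.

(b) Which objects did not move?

the orange torus and the green cube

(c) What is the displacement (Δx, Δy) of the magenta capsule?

(1.3, 2.4)

The magenta capsule was at about (1.4, 5.4) and moved to about (2.7, 7.8).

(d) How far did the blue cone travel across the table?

1.5

The blue cone was near (5.1, 7.3) before and (6.4, 6.5) after, so it travelled √(1.3² + 0.8²) ≈ 1.5 units.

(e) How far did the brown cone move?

1.0

The brown cone moved from about (13.2, 8.0) to (12.4, 8.6), a distance of √(0.8² + 0.6²) ≈ 1.0.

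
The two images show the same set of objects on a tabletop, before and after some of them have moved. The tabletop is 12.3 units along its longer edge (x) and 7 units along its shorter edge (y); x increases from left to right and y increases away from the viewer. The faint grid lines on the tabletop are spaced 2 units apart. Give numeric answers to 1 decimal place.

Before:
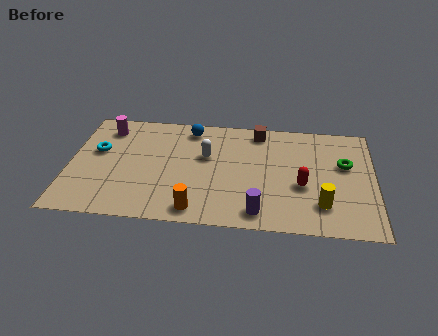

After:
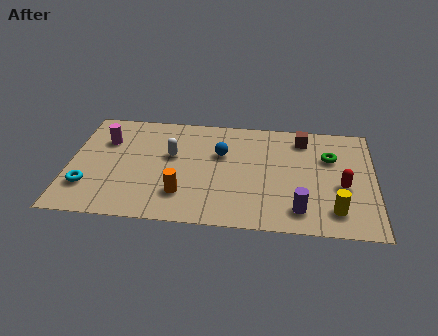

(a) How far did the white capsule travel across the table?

1.4

The white capsule was near (5.5, 4.3) before and (4.1, 4.2) after, so it travelled √(1.4² + 0.1²) ≈ 1.4 units.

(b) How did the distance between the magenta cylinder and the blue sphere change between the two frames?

+1.3

They were about 3.4 units apart before and 4.7 after — 1.3 units further apart.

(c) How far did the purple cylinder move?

1.6

From (7.7, 1.0) to (9.3, 1.3), the purple cylinder covered √(1.6² + 0.3²) ≈ 1.6 units.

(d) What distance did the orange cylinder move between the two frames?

1.1

The orange cylinder was near (5.2, 0.9) before and (4.6, 1.8) after, so it travelled √(0.6² + 0.9²) ≈ 1.1 units.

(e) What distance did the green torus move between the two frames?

0.7

The green torus was near (11.1, 4.3) before and (10.5, 4.7) after, so it travelled √(0.6² + 0.4²) ≈ 0.7 units.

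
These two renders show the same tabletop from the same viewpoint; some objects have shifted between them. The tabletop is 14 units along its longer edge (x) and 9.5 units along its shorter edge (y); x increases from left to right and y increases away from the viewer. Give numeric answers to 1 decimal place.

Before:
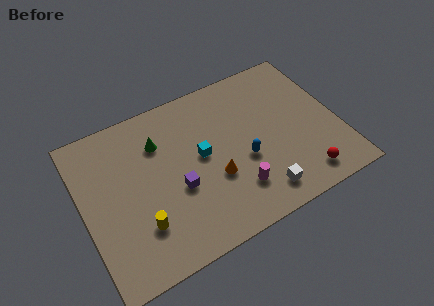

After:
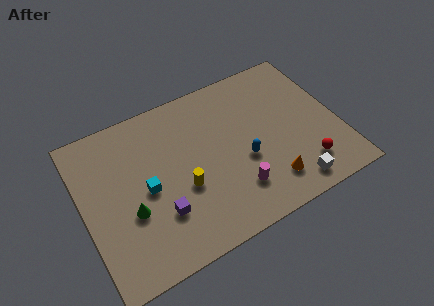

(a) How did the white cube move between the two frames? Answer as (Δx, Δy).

(1.7, -0.3)

The white cube started near (9.2, 1.5) and ended near (10.9, 1.2).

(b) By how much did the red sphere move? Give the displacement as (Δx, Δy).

(0.2, 0.6)

From the two frames, the red sphere sits at roughly (11.6, 1.4) before and (11.8, 2.0) after.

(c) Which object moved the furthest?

the green cone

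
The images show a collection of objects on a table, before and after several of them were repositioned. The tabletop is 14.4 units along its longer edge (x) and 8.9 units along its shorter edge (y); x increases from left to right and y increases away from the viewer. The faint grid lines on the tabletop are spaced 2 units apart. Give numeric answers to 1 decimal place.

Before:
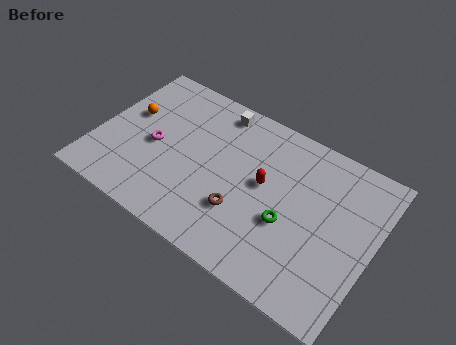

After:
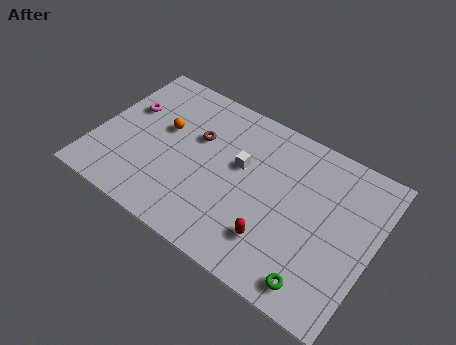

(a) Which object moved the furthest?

the brown torus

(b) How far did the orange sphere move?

1.9

From (1.4, 5.3) to (3.3, 5.3), the orange sphere covered √(1.9² + 0.0²) ≈ 1.9 units.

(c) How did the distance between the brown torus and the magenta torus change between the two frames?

-1.4

Before: roughly 5.1 units apart; after: 3.7. That's 1.4 units closer together.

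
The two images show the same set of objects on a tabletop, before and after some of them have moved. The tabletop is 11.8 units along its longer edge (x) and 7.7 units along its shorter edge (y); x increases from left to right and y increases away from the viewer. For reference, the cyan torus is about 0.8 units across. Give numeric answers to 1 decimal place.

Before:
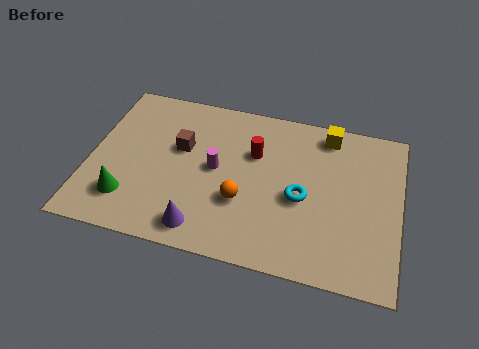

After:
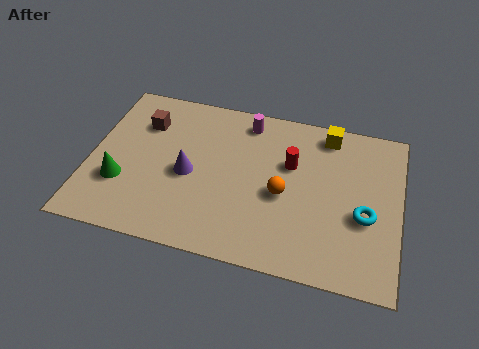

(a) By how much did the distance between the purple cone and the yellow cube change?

-1.1

They were about 7.1 units apart before and 6.0 after — 1.1 units closer together.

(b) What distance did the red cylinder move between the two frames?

1.4

From (6.2, 5.1) to (7.6, 4.9), the red cylinder covered √(1.4² + 0.2²) ≈ 1.4 units.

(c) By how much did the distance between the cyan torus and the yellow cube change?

+0.5

They were about 3.4 units apart before and 3.9 after — 0.5 units further apart.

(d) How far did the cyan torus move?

2.4

The cyan torus was near (8.1, 3.4) before and (10.5, 3.1) after, so it travelled √(2.4² + 0.3²) ≈ 2.4 units.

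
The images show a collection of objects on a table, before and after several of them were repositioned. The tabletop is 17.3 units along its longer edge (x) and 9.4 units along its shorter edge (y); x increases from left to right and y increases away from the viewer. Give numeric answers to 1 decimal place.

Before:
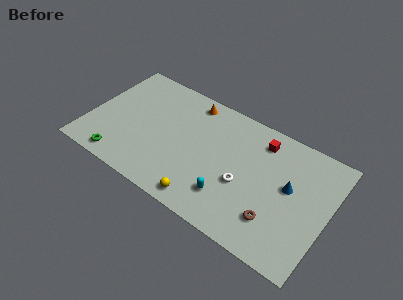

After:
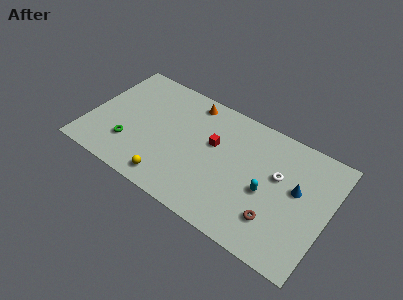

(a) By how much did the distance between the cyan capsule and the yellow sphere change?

+5.2

The distance was about 2.0 in the first image and 7.2 in the second, so they moved 5.2 units further apart.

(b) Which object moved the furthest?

the red cube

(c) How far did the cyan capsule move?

3.0

From (10.6, 2.3) to (13.0, 4.1), the cyan capsule covered √(2.4² + 1.8²) ≈ 3.0 units.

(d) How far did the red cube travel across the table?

3.8

The red cube moved from about (12.1, 7.7) to (8.9, 5.7), a distance of √(3.2² + 2.0²) ≈ 3.8.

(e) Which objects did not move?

the orange cone and the brown torus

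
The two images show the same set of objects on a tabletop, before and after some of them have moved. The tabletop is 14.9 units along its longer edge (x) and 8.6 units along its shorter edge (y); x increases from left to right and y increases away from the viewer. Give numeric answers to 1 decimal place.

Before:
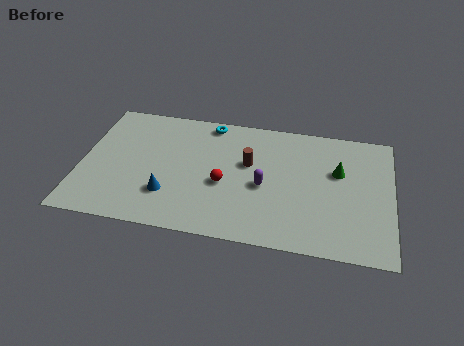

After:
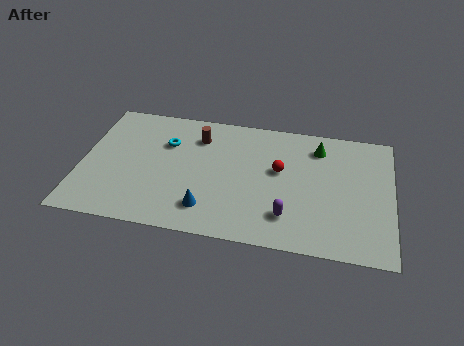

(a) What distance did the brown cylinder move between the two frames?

2.9

The brown cylinder was near (8.0, 5.2) before and (5.5, 6.6) after, so it travelled √(2.5² + 1.4²) ≈ 2.9 units.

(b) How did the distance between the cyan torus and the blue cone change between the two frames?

-0.9

The distance was about 5.6 in the first image and 4.7 in the second, so they moved 0.9 units closer together.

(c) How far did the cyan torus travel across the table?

2.7

From (6.0, 7.7) to (4.0, 5.9), the cyan torus covered √(2.0² + 1.8²) ≈ 2.7 units.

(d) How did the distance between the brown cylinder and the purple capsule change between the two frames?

+4.8

They were about 1.6 units apart before and 6.4 after — 4.8 units further apart.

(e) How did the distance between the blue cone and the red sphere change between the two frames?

+1.7

The distance was about 2.9 in the first image and 4.6 in the second, so they moved 1.7 units further apart.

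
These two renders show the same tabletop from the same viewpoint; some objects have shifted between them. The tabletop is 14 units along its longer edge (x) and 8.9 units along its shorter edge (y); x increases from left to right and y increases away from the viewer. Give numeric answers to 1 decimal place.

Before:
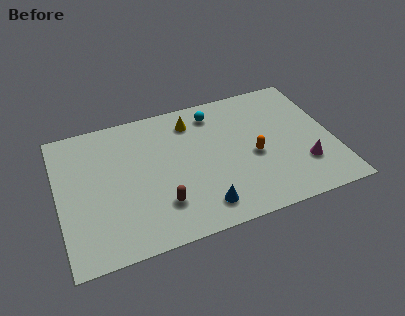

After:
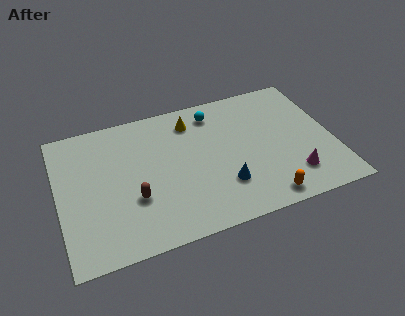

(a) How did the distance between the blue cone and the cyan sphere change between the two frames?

-1.1

They were about 6.0 units apart before and 4.9 after — 1.1 units closer together.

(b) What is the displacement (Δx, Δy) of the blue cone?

(1.2, 1.0)

The blue cone was at about (7.0, 1.5) and moved to about (8.2, 2.5).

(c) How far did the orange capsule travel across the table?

2.9

The orange capsule moved from about (9.9, 3.9) to (10.1, 1.0), a distance of √(0.2² + 2.9²) ≈ 2.9.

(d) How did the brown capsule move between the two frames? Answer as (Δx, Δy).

(-1.3, 0.8)

From the two frames, the brown capsule sits at roughly (5.0, 2.3) before and (3.7, 3.1) after.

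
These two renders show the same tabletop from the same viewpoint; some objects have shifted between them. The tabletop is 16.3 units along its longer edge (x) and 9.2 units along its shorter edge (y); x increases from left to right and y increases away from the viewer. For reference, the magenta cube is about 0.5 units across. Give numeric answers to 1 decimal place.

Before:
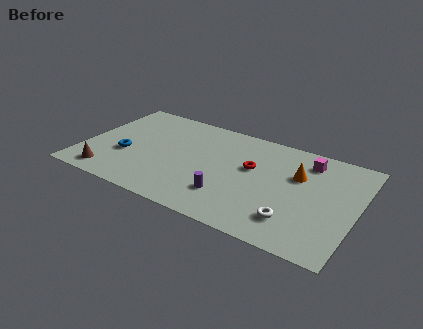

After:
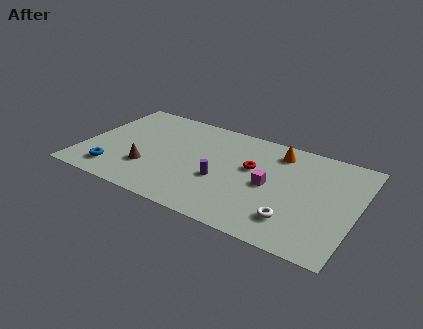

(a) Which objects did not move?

the red torus and the white torus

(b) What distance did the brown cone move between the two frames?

2.7

From (1.9, 1.3) to (4.1, 2.8), the brown cone covered √(2.2² + 1.5²) ≈ 2.7 units.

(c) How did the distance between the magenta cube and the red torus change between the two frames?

-2.1

Before: roughly 3.7 units apart; after: 1.6. That's 2.1 units closer together.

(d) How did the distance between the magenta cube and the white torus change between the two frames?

-2.5

Before: roughly 5.4 units apart; after: 2.9. That's 2.5 units closer together.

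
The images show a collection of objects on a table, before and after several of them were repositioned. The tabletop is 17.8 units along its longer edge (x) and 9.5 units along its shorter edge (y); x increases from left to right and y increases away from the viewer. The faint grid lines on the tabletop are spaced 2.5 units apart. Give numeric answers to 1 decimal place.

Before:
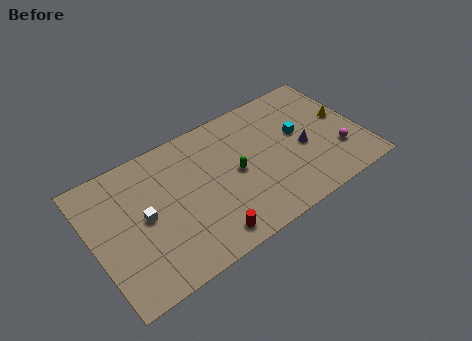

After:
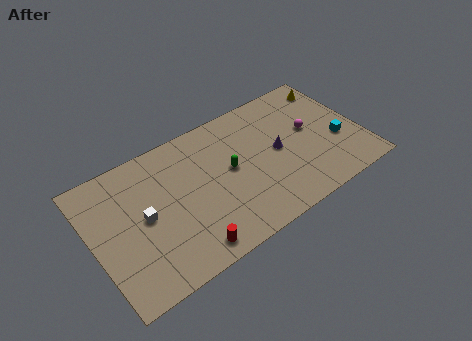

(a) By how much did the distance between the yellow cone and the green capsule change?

+0.7

They were about 7.4 units apart before and 8.1 after — 0.7 units further apart.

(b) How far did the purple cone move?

1.7

The purple cone moved from about (13.9, 4.2) to (12.3, 4.8), a distance of √(1.6² + 0.6²) ≈ 1.7.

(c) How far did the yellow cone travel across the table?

2.7

From (16.8, 5.2) to (16.7, 7.9), the yellow cone covered √(0.1² + 2.7²) ≈ 2.7 units.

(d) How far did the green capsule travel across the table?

0.5

The green capsule moved from about (9.4, 4.7) to (9.1, 5.1), a distance of √(0.3² + 0.4²) ≈ 0.5.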